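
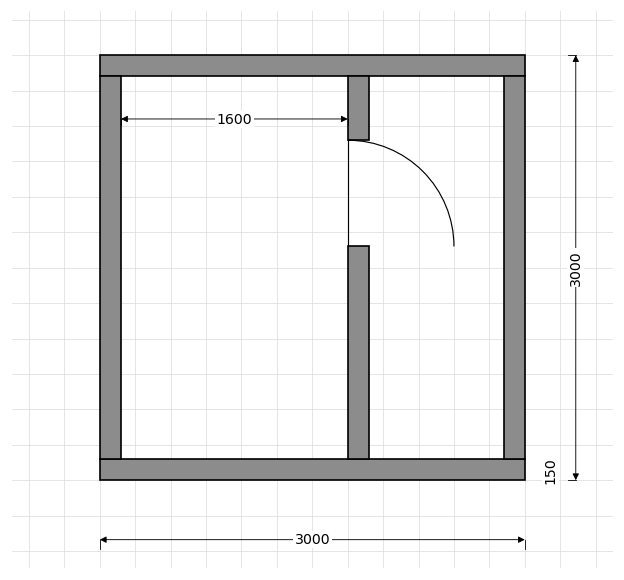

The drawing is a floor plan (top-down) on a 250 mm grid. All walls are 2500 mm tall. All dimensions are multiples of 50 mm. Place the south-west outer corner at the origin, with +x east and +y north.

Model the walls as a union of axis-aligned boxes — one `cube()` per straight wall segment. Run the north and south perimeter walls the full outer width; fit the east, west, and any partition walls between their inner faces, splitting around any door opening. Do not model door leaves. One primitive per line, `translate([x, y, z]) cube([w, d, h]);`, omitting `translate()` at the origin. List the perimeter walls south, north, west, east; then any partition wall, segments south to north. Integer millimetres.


cube([3000, 150, 2500]);
translate([0, 2850, 0]) cube([3000, 150, 2500]);
translate([0, 150, 0]) cube([150, 2700, 2500]);
translate([2850, 150, 0]) cube([150, 2700, 2500]);
translate([1750, 150, 0]) cube([150, 1500, 2500]);
translate([1750, 2400, 0]) cube([150, 450, 2500]);


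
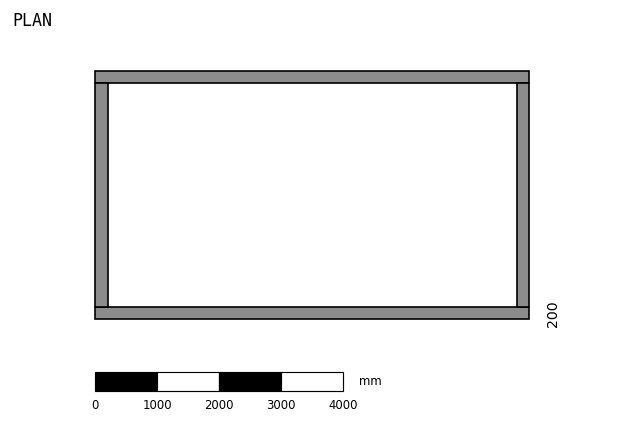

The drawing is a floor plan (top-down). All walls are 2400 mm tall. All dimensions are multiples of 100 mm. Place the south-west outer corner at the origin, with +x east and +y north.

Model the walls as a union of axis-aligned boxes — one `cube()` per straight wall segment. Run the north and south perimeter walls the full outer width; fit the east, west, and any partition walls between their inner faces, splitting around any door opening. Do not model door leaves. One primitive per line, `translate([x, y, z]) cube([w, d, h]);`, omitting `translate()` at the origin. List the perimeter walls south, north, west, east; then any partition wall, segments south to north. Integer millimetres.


cube([7000, 200, 2400]);
translate([0, 3800, 0]) cube([7000, 200, 2400]);
translate([0, 200, 0]) cube([200, 3600, 2400]);
translate([6800, 200, 0]) cube([200, 3600, 2400]);


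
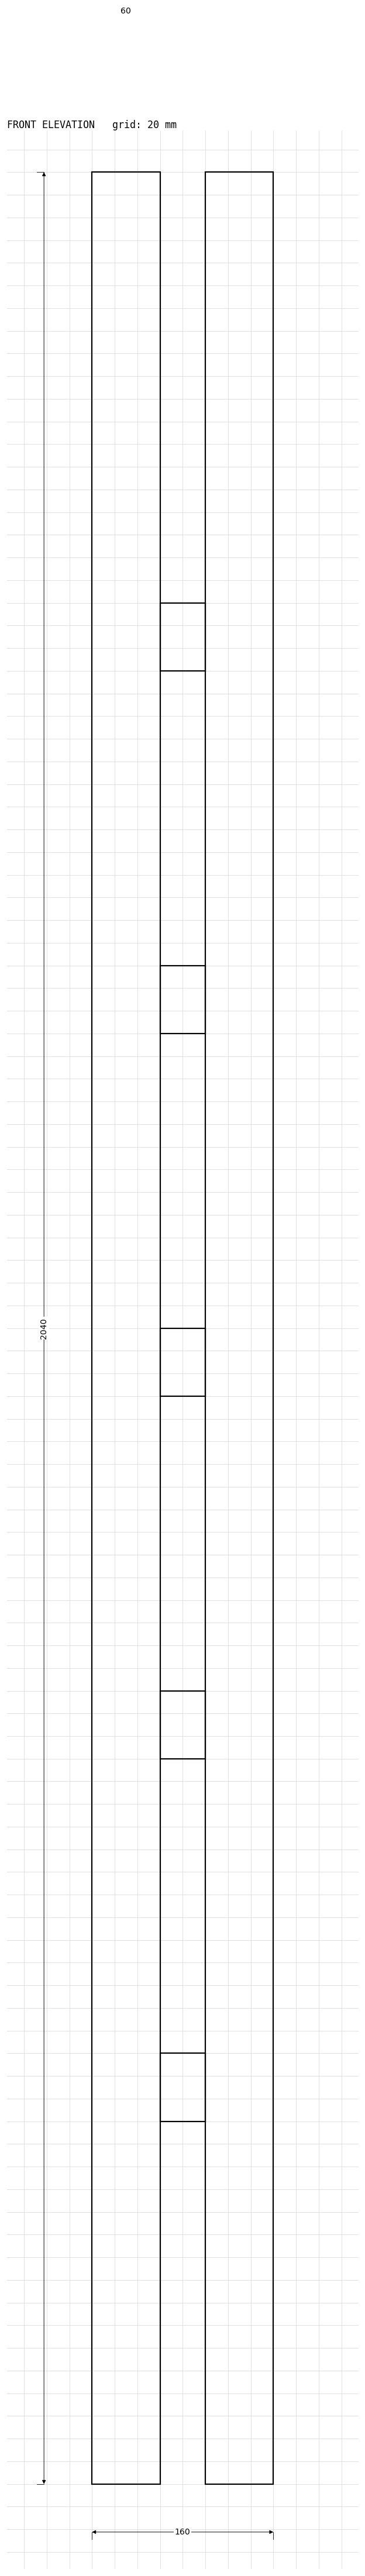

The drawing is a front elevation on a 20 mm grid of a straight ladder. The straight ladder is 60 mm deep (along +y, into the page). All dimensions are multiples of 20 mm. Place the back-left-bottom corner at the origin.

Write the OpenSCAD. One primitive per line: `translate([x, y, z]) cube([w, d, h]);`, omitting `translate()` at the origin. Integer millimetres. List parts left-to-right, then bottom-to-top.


cube([60, 60, 2040]);
translate([60, 0, 320]) cube([40, 60, 60]);
translate([60, 0, 640]) cube([40, 60, 60]);
translate([60, 0, 960]) cube([40, 60, 60]);
translate([60, 0, 1280]) cube([40, 60, 60]);
translate([60, 0, 1600]) cube([40, 60, 60]);
translate([100, 0, 0]) cube([60, 60, 2040]);


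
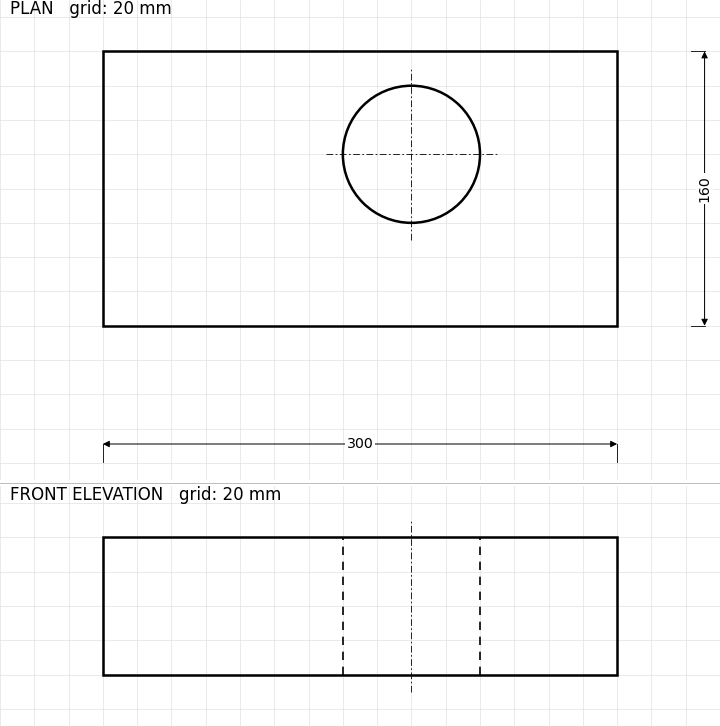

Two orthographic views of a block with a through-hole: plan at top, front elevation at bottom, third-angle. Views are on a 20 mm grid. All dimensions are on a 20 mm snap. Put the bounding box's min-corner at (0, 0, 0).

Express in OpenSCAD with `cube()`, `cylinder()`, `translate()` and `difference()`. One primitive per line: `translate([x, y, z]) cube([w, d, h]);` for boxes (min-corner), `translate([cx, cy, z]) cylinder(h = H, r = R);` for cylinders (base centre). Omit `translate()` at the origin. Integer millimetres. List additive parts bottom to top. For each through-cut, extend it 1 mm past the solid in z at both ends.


difference() {
  cube([300, 160, 80]);
  translate([180, 100, -1]) cylinder(h = 82, r = 40);
}


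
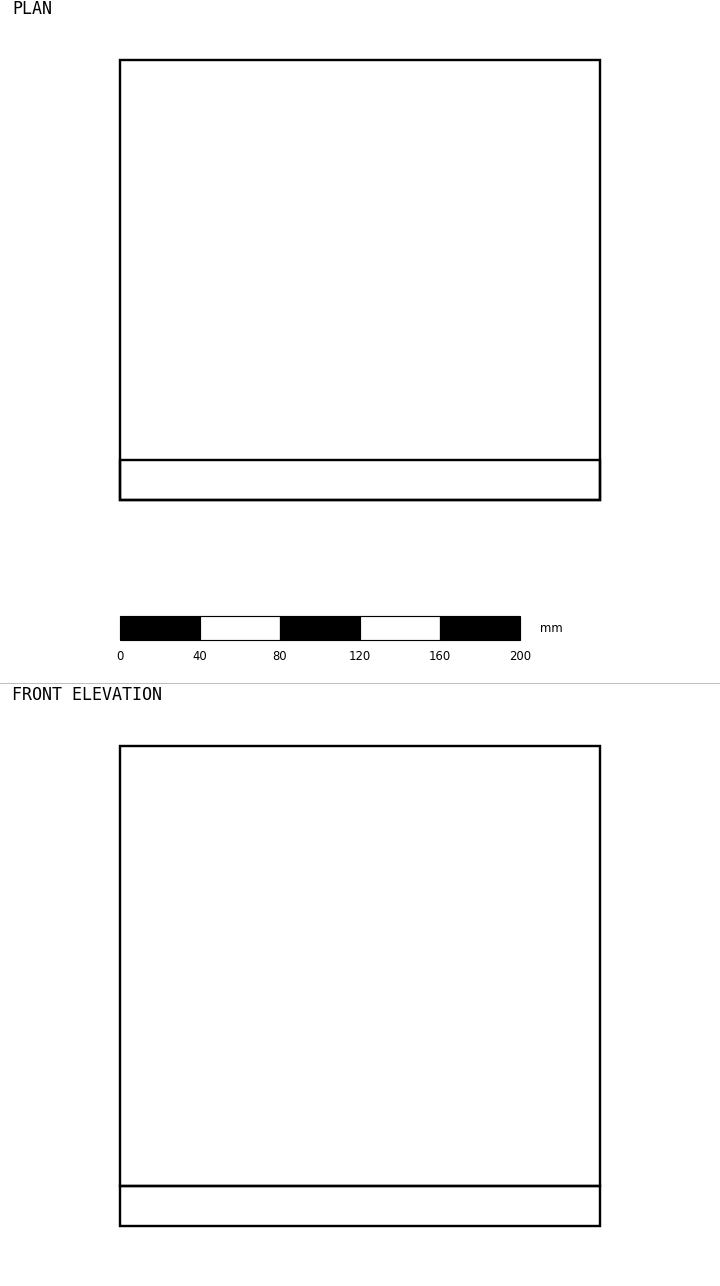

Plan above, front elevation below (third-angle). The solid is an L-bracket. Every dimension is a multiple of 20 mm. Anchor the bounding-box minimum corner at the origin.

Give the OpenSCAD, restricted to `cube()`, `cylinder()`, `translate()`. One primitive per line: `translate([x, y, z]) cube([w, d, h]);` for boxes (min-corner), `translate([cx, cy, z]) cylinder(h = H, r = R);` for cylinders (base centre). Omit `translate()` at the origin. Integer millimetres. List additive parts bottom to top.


cube([240, 220, 20]);
translate([0, 0, 20]) cube([240, 20, 220]);


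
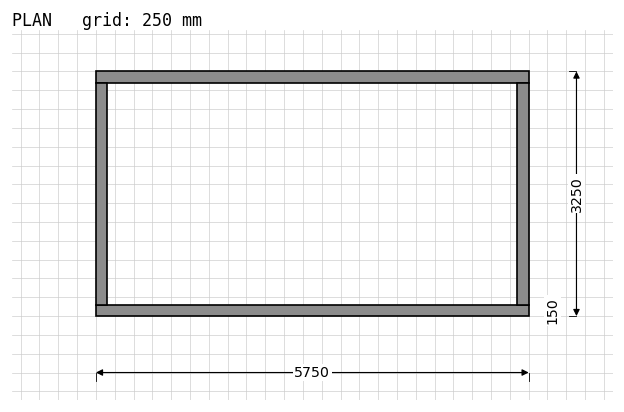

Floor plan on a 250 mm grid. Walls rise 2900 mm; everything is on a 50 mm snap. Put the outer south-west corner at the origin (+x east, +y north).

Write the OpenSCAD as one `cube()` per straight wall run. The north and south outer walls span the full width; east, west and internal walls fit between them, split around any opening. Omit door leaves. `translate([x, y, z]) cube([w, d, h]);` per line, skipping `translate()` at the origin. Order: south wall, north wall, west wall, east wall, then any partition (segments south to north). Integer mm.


cube([5750, 150, 2900]);
translate([0, 3100, 0]) cube([5750, 150, 2900]);
translate([0, 150, 0]) cube([150, 2950, 2900]);
translate([5600, 150, 0]) cube([150, 2950, 2900]);


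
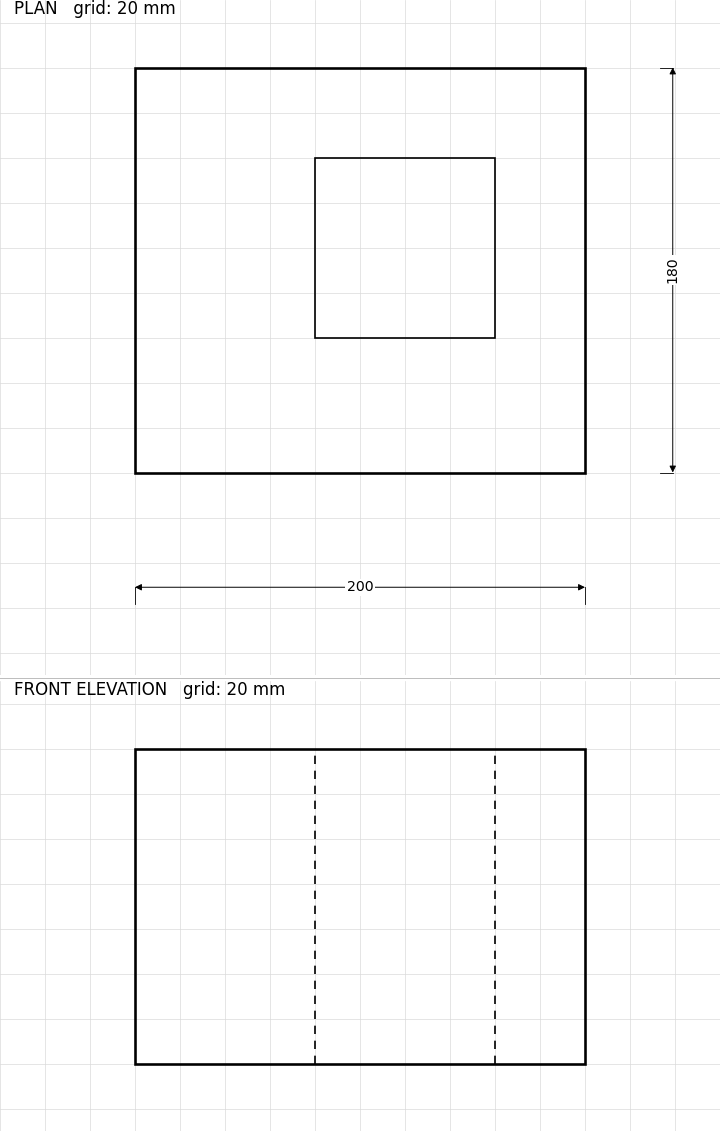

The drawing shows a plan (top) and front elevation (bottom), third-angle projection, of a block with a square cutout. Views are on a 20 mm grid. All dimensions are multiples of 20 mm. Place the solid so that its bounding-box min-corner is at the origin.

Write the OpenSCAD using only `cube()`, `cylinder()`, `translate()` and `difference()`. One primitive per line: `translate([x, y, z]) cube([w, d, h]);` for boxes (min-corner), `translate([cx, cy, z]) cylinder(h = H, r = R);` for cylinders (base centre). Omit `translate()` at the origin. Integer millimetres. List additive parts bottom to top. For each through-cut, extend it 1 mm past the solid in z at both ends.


difference() {
  cube([200, 180, 140]);
  translate([80, 60, -1]) cube([80, 80, 142]);
}


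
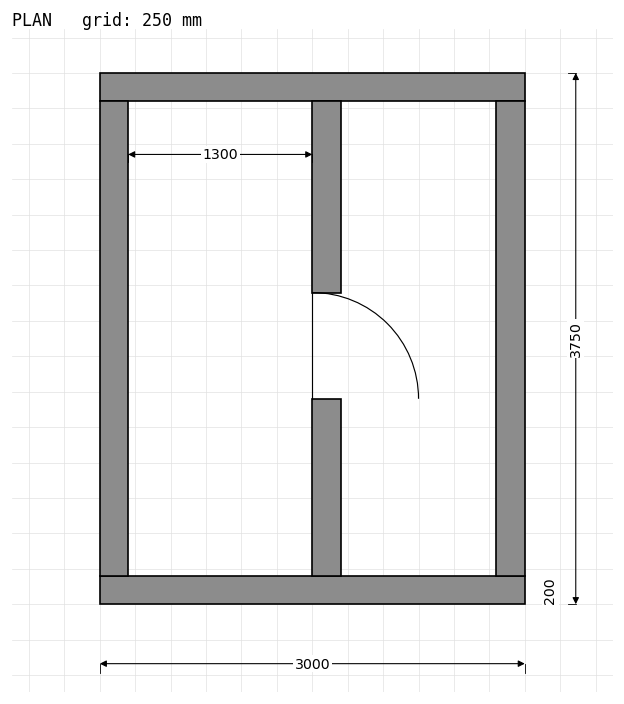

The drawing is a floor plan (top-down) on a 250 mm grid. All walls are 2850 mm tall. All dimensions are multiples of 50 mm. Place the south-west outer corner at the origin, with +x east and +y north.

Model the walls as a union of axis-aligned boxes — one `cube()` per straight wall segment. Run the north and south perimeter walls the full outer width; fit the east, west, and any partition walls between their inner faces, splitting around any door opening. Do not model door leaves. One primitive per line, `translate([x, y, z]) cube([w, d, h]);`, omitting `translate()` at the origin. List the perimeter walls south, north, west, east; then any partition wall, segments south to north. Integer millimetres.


cube([3000, 200, 2850]);
translate([0, 3550, 0]) cube([3000, 200, 2850]);
translate([0, 200, 0]) cube([200, 3350, 2850]);
translate([2800, 200, 0]) cube([200, 3350, 2850]);
translate([1500, 200, 0]) cube([200, 1250, 2850]);
translate([1500, 2200, 0]) cube([200, 1350, 2850]);


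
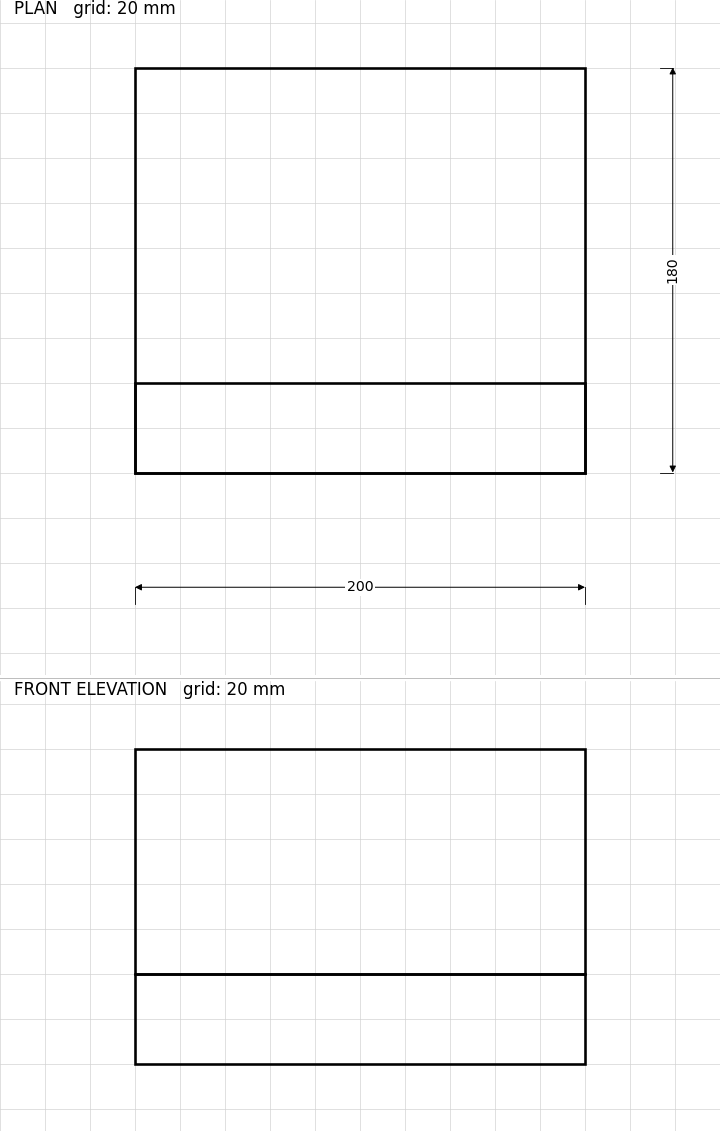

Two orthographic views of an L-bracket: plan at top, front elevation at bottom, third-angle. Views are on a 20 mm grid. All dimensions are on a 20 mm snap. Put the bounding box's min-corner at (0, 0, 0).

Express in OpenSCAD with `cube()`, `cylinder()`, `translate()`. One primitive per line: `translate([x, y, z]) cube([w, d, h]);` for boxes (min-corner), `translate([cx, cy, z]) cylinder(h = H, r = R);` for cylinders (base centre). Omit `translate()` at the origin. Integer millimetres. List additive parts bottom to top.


cube([200, 180, 40]);
translate([0, 0, 40]) cube([200, 40, 100]);


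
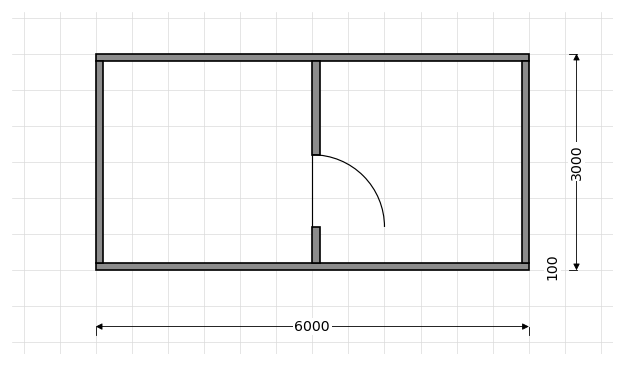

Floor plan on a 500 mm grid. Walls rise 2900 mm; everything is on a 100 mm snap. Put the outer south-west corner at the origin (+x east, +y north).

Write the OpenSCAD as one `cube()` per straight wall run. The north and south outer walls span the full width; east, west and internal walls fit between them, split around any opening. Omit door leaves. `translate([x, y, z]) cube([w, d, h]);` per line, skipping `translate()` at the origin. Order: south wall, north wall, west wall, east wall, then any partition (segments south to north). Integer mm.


cube([6000, 100, 2900]);
translate([0, 2900, 0]) cube([6000, 100, 2900]);
translate([0, 100, 0]) cube([100, 2800, 2900]);
translate([5900, 100, 0]) cube([100, 2800, 2900]);
translate([3000, 100, 0]) cube([100, 500, 2900]);
translate([3000, 1600, 0]) cube([100, 1300, 2900]);


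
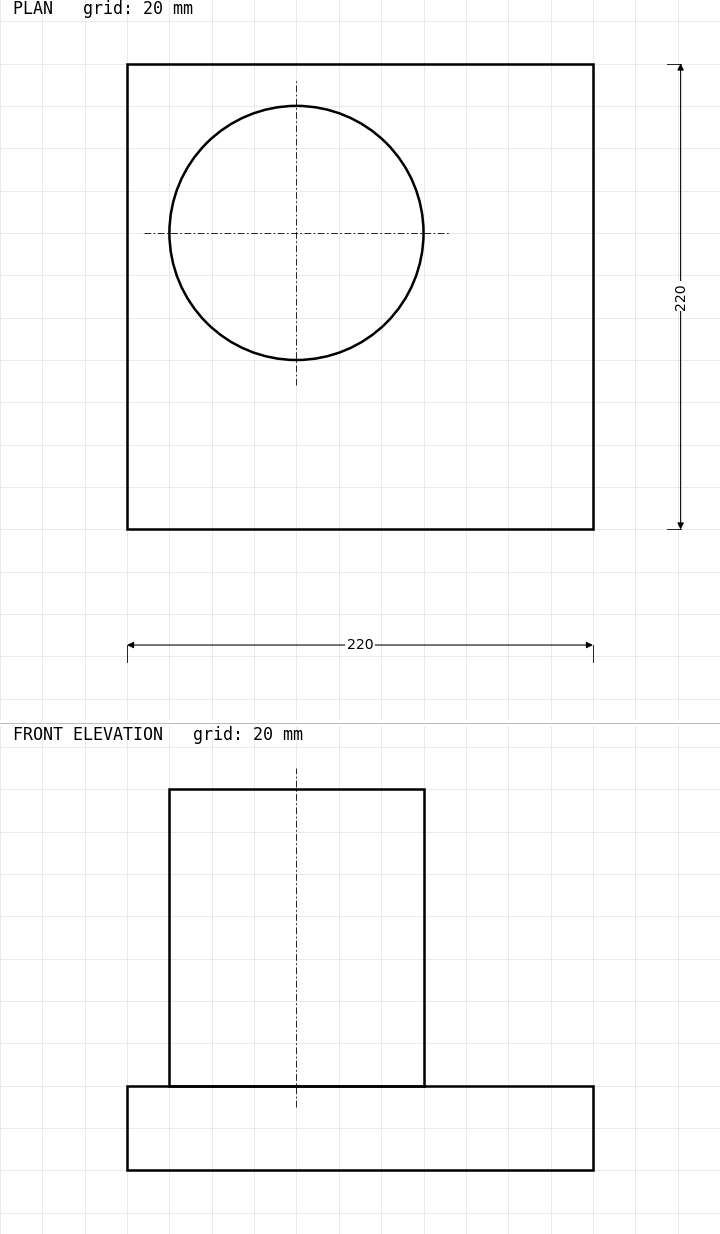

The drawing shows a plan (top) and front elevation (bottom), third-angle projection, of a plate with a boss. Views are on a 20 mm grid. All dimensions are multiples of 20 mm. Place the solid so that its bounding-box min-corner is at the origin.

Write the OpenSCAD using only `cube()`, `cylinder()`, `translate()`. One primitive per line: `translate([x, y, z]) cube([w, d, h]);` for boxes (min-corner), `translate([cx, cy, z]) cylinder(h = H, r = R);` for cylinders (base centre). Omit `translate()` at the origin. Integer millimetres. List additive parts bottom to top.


cube([220, 220, 40]);
translate([80, 140, 40]) cylinder(h = 140, r = 60);


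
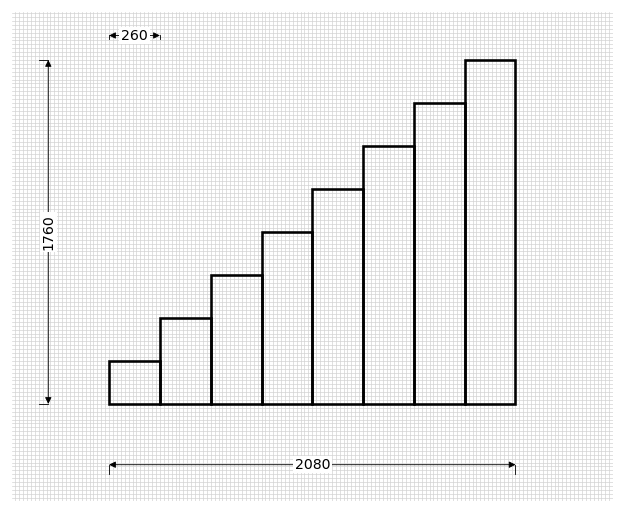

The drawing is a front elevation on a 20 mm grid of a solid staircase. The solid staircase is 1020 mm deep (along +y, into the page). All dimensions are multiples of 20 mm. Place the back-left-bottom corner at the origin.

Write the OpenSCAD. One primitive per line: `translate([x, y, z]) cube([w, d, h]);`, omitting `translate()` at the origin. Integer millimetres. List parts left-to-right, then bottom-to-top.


cube([260, 1020, 220]);
translate([260, 0, 0]) cube([260, 1020, 440]);
translate([520, 0, 0]) cube([260, 1020, 660]);
translate([780, 0, 0]) cube([260, 1020, 880]);
translate([1040, 0, 0]) cube([260, 1020, 1100]);
translate([1300, 0, 0]) cube([260, 1020, 1320]);
translate([1560, 0, 0]) cube([260, 1020, 1540]);
translate([1820, 0, 0]) cube([260, 1020, 1760]);


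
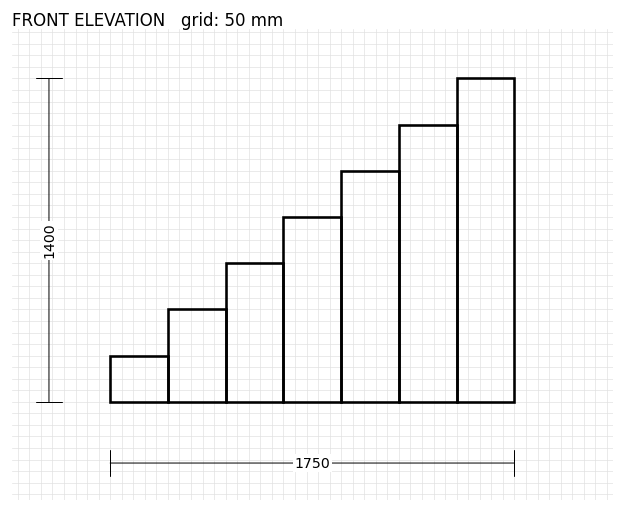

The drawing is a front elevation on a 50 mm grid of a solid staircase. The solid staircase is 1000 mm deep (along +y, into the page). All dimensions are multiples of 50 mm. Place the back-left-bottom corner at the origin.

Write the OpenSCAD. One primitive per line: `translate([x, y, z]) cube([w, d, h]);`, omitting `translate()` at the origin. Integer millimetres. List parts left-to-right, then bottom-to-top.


cube([250, 1000, 200]);
translate([250, 0, 0]) cube([250, 1000, 400]);
translate([500, 0, 0]) cube([250, 1000, 600]);
translate([750, 0, 0]) cube([250, 1000, 800]);
translate([1000, 0, 0]) cube([250, 1000, 1000]);
translate([1250, 0, 0]) cube([250, 1000, 1200]);
translate([1500, 0, 0]) cube([250, 1000, 1400]);


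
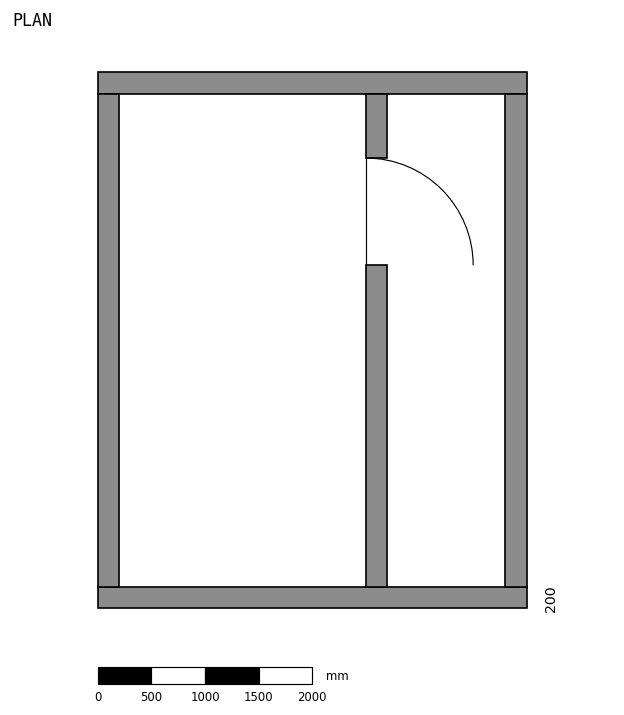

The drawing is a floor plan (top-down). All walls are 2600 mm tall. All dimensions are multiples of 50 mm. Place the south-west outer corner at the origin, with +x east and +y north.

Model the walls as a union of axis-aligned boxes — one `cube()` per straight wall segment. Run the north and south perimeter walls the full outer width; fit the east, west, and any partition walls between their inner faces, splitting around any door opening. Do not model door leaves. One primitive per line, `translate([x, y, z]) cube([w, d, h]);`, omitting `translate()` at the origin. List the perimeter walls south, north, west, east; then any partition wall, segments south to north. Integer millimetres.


cube([4000, 200, 2600]);
translate([0, 4800, 0]) cube([4000, 200, 2600]);
translate([0, 200, 0]) cube([200, 4600, 2600]);
translate([3800, 200, 0]) cube([200, 4600, 2600]);
translate([2500, 200, 0]) cube([200, 3000, 2600]);
translate([2500, 4200, 0]) cube([200, 600, 2600]);


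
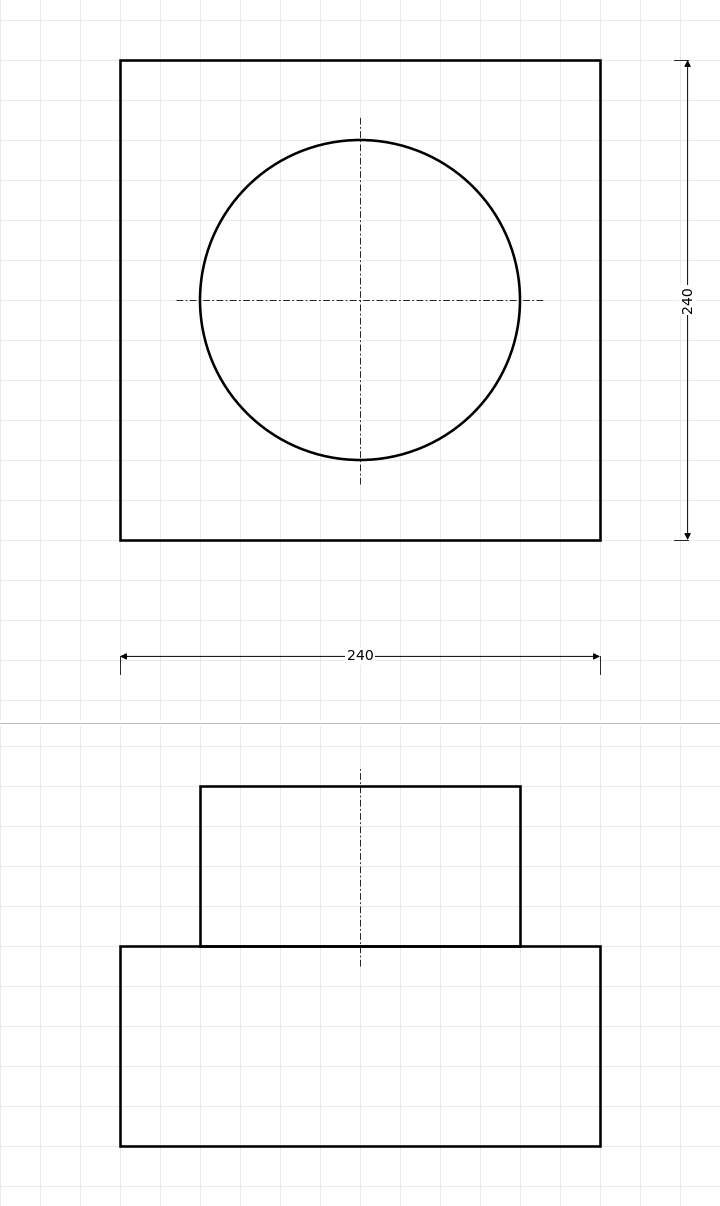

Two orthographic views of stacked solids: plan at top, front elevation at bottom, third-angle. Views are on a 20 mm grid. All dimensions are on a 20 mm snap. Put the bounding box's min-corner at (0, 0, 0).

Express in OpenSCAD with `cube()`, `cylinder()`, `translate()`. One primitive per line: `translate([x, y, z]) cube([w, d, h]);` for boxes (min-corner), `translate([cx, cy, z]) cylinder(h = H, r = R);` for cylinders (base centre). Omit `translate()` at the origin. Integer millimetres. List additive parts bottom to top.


cube([240, 240, 100]);
translate([120, 120, 100]) cylinder(h = 80, r = 80);


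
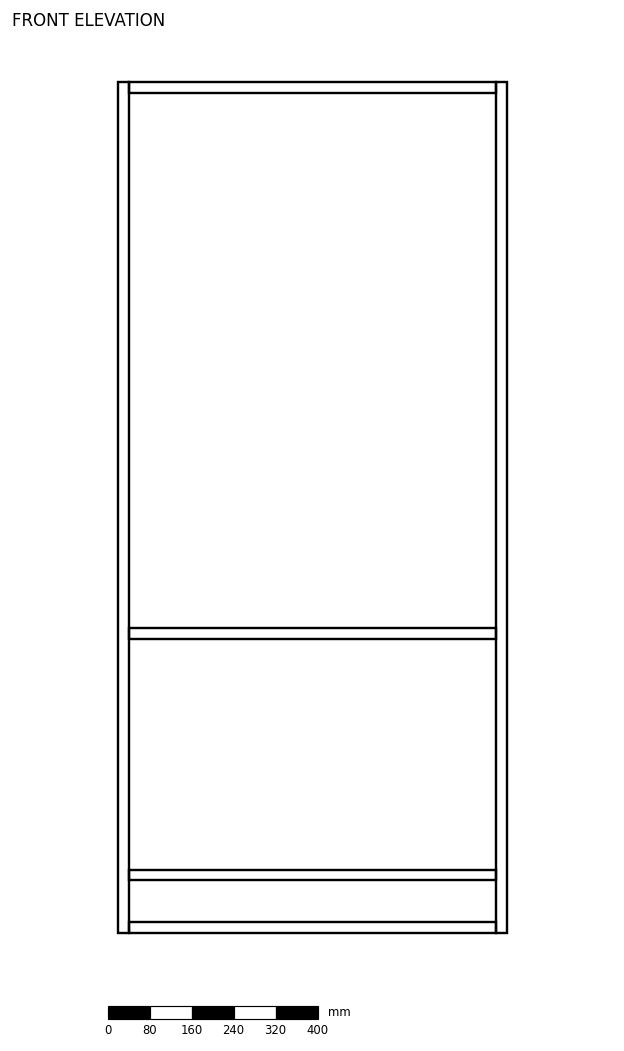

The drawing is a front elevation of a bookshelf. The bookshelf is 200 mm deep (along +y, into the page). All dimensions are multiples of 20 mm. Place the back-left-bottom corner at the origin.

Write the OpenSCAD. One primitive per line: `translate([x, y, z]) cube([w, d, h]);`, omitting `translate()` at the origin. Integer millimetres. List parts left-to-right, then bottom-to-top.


cube([20, 200, 1620]);
translate([20, 0, 0]) cube([700, 200, 20]);
translate([20, 0, 100]) cube([700, 200, 20]);
translate([20, 0, 560]) cube([700, 200, 20]);
translate([20, 0, 1600]) cube([700, 200, 20]);
translate([720, 0, 0]) cube([20, 200, 1620]);


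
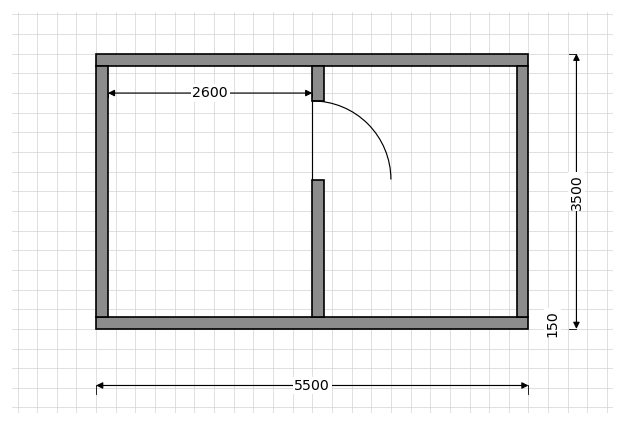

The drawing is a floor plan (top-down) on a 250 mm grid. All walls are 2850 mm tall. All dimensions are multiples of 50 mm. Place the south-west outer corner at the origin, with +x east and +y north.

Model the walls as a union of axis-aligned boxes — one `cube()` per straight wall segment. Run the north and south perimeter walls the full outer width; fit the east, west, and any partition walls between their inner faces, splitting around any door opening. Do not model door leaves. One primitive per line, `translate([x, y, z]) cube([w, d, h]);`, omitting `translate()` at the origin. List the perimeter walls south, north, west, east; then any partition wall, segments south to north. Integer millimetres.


cube([5500, 150, 2850]);
translate([0, 3350, 0]) cube([5500, 150, 2850]);
translate([0, 150, 0]) cube([150, 3200, 2850]);
translate([5350, 150, 0]) cube([150, 3200, 2850]);
translate([2750, 150, 0]) cube([150, 1750, 2850]);
translate([2750, 2900, 0]) cube([150, 450, 2850]);


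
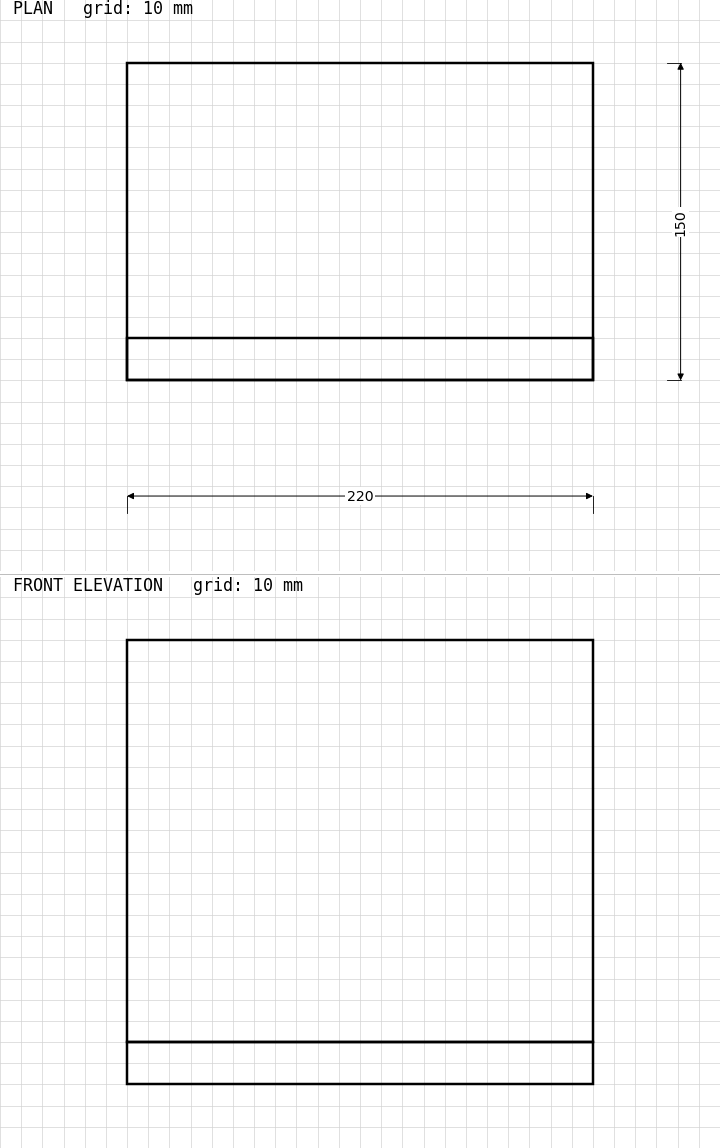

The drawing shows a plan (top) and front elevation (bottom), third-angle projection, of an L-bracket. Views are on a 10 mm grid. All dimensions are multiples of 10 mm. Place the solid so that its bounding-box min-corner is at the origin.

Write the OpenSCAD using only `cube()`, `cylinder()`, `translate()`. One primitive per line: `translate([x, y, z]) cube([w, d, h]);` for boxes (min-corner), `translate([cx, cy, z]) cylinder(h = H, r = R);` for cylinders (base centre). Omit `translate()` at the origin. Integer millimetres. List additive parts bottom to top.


cube([220, 150, 20]);
translate([0, 0, 20]) cube([220, 20, 190]);


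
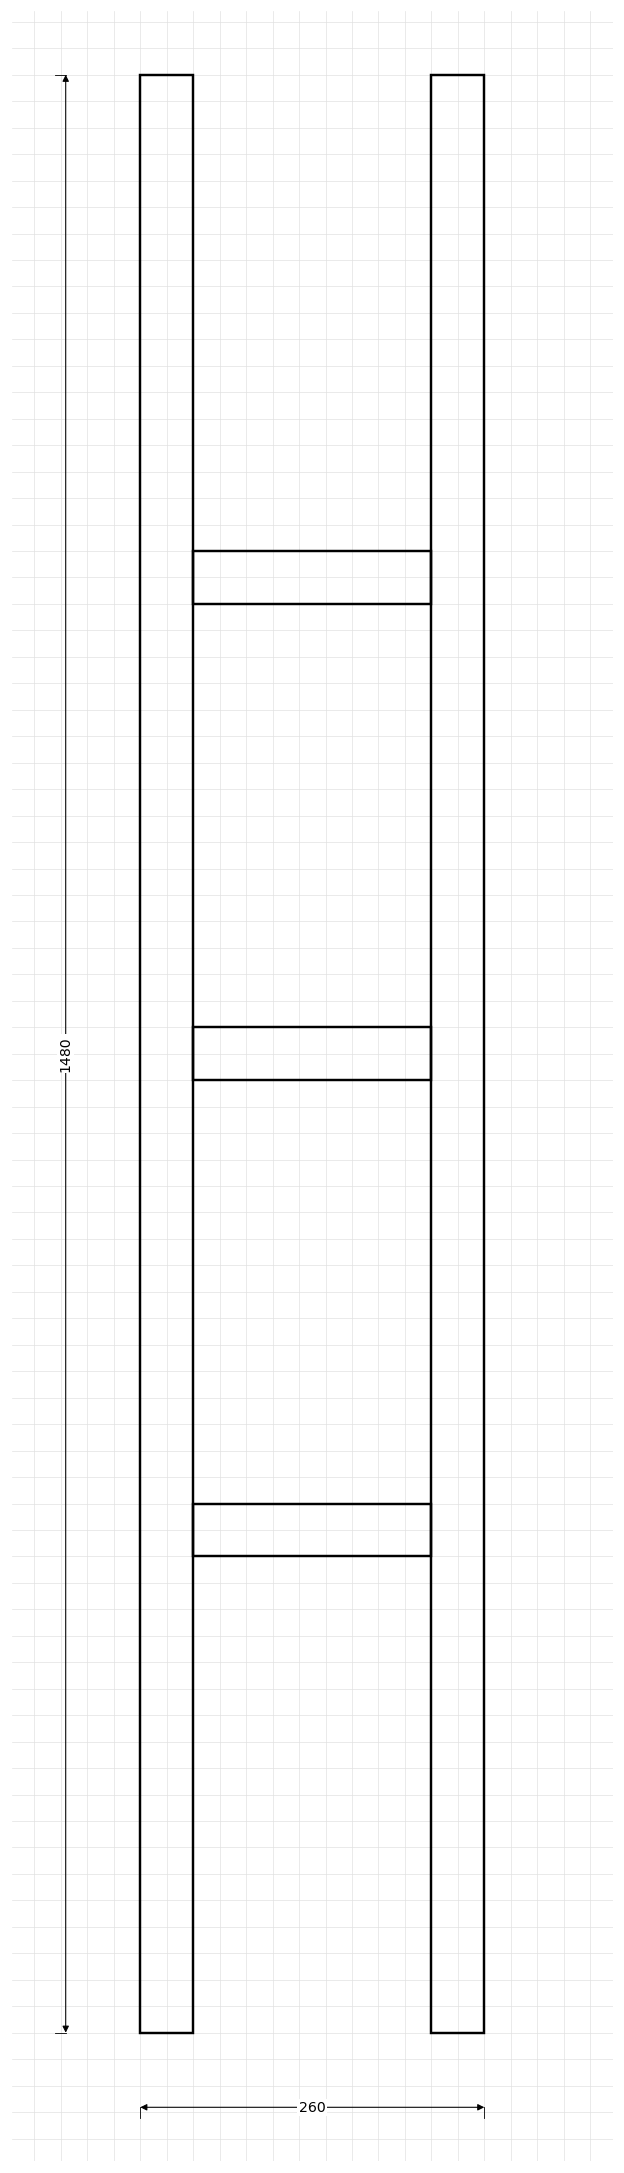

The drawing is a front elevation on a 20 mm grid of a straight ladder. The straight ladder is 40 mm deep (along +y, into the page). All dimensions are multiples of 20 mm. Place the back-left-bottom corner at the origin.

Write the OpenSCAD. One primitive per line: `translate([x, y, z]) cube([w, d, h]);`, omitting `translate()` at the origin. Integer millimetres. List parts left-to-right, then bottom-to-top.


cube([40, 40, 1480]);
translate([40, 0, 360]) cube([180, 40, 40]);
translate([40, 0, 720]) cube([180, 40, 40]);
translate([40, 0, 1080]) cube([180, 40, 40]);
translate([220, 0, 0]) cube([40, 40, 1480]);


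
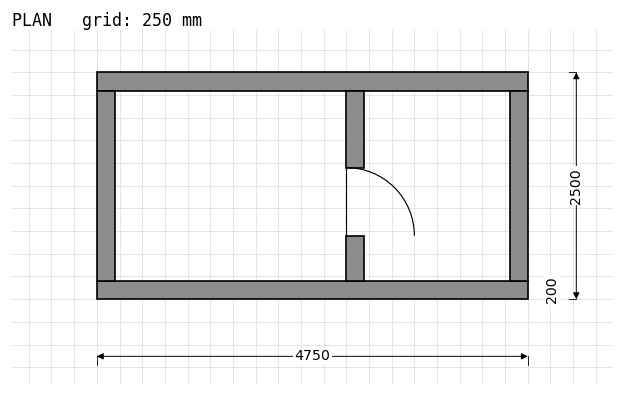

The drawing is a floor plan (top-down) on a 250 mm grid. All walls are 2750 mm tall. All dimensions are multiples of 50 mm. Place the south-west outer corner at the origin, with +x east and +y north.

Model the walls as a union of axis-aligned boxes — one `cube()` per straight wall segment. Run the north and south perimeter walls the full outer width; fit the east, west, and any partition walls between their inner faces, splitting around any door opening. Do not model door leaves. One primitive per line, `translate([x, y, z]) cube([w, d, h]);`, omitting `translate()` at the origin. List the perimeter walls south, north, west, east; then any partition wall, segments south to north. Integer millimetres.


cube([4750, 200, 2750]);
translate([0, 2300, 0]) cube([4750, 200, 2750]);
translate([0, 200, 0]) cube([200, 2100, 2750]);
translate([4550, 200, 0]) cube([200, 2100, 2750]);
translate([2750, 200, 0]) cube([200, 500, 2750]);
translate([2750, 1450, 0]) cube([200, 850, 2750]);


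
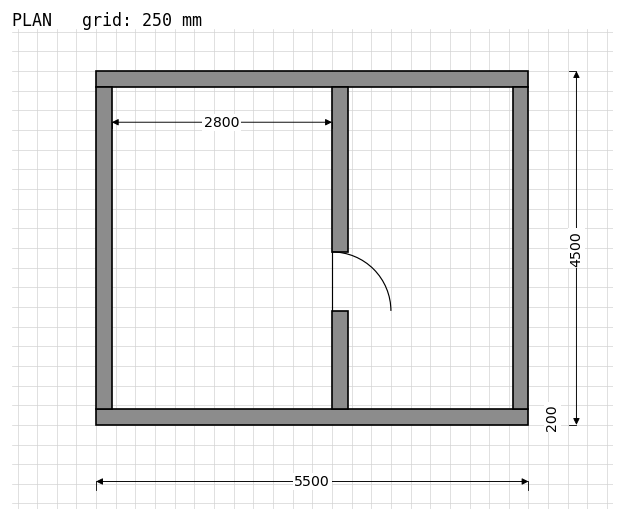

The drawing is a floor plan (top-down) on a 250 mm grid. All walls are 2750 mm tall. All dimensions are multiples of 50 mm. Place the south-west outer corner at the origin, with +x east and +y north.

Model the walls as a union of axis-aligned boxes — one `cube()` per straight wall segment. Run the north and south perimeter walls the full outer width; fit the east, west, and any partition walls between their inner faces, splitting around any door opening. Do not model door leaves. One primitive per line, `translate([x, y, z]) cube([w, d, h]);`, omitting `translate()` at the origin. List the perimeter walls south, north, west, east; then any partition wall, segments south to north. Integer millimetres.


cube([5500, 200, 2750]);
translate([0, 4300, 0]) cube([5500, 200, 2750]);
translate([0, 200, 0]) cube([200, 4100, 2750]);
translate([5300, 200, 0]) cube([200, 4100, 2750]);
translate([3000, 200, 0]) cube([200, 1250, 2750]);
translate([3000, 2200, 0]) cube([200, 2100, 2750]);


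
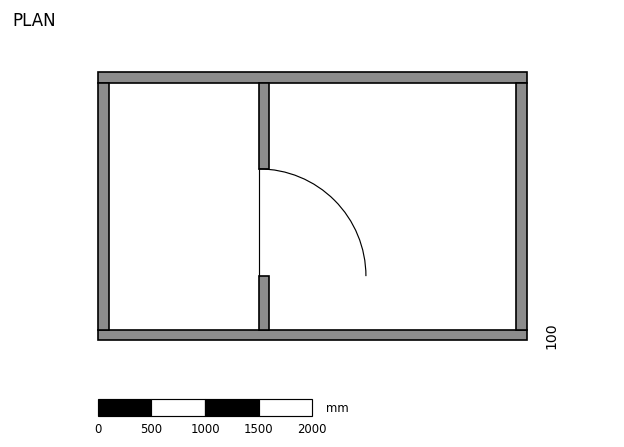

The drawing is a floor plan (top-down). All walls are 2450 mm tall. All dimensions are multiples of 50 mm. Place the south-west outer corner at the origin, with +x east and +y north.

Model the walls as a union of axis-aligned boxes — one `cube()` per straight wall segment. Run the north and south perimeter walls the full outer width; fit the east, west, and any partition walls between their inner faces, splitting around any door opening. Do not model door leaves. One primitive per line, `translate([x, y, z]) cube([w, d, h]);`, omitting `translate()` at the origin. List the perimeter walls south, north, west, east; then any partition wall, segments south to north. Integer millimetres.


cube([4000, 100, 2450]);
translate([0, 2400, 0]) cube([4000, 100, 2450]);
translate([0, 100, 0]) cube([100, 2300, 2450]);
translate([3900, 100, 0]) cube([100, 2300, 2450]);
translate([1500, 100, 0]) cube([100, 500, 2450]);
translate([1500, 1600, 0]) cube([100, 800, 2450]);


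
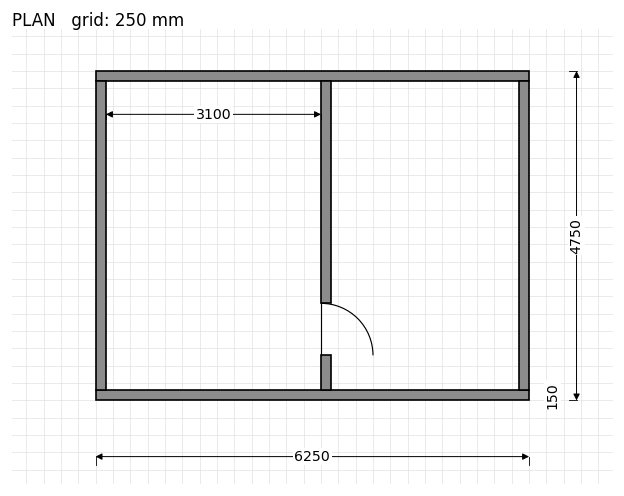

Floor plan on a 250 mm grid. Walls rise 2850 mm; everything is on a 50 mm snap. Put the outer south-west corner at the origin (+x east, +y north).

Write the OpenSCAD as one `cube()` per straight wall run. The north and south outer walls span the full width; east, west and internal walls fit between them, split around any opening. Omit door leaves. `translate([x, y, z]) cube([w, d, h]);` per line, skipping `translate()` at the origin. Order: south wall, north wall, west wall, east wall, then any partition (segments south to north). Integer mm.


cube([6250, 150, 2850]);
translate([0, 4600, 0]) cube([6250, 150, 2850]);
translate([0, 150, 0]) cube([150, 4450, 2850]);
translate([6100, 150, 0]) cube([150, 4450, 2850]);
translate([3250, 150, 0]) cube([150, 500, 2850]);
translate([3250, 1400, 0]) cube([150, 3200, 2850]);


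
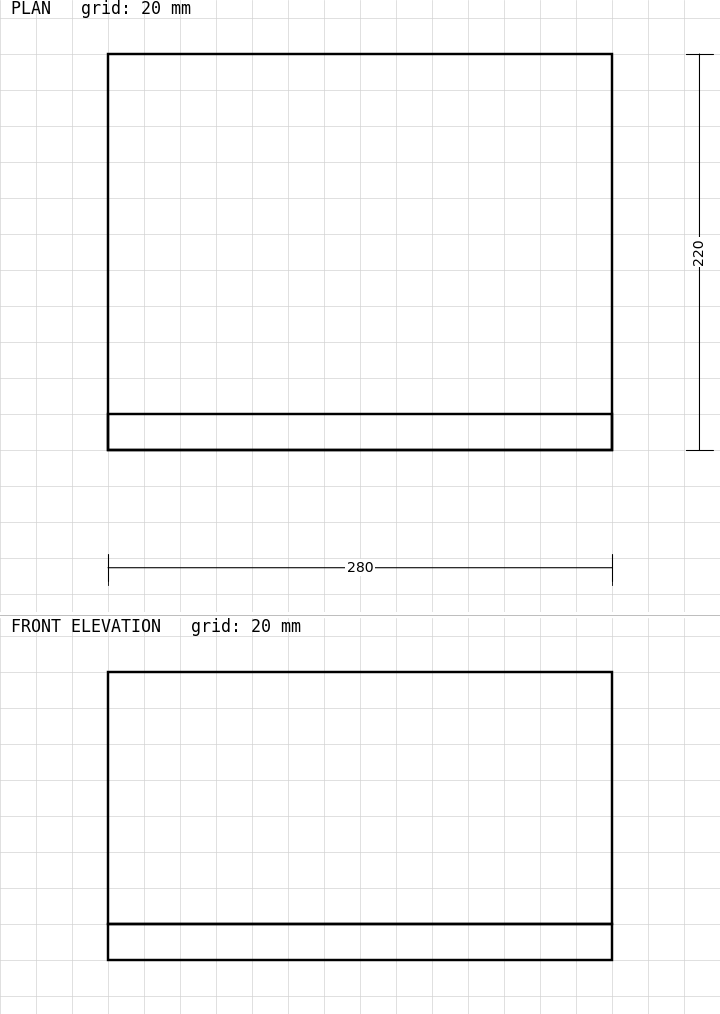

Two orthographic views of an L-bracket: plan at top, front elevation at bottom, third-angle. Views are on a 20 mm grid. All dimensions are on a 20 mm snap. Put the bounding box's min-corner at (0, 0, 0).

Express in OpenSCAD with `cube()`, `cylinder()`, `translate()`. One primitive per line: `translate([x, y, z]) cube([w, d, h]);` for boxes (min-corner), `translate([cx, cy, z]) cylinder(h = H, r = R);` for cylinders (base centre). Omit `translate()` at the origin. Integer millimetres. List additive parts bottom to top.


cube([280, 220, 20]);
translate([0, 0, 20]) cube([280, 20, 140]);


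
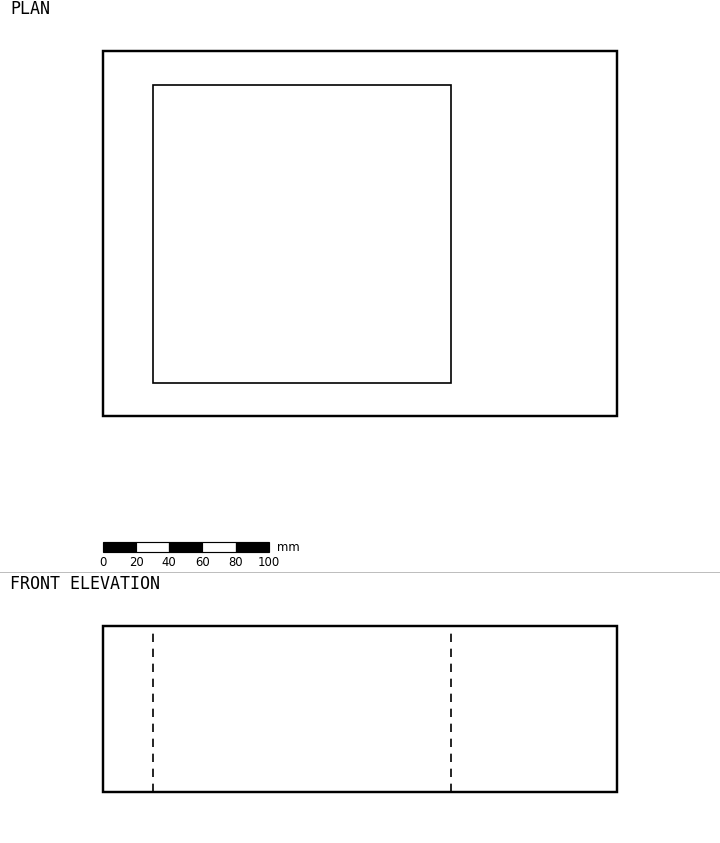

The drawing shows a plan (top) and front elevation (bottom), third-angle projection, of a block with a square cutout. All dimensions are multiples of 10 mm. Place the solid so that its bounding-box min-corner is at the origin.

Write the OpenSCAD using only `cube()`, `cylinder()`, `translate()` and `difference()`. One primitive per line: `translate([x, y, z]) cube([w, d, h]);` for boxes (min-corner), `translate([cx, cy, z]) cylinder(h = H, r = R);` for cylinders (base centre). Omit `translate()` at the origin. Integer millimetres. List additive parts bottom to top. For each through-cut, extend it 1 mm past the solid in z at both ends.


difference() {
  cube([310, 220, 100]);
  translate([30, 20, -1]) cube([180, 180, 102]);
}


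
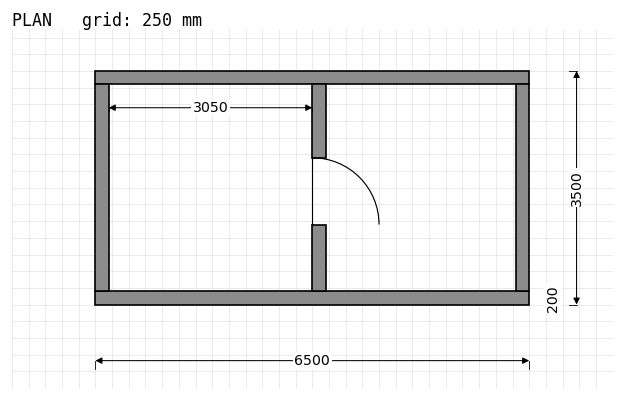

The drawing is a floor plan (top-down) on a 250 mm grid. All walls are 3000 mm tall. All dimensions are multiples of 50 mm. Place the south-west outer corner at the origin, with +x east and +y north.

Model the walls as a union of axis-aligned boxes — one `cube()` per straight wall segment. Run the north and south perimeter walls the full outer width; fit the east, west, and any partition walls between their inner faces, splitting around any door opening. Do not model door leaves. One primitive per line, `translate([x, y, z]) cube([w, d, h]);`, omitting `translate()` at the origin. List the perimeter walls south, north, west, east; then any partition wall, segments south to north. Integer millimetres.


cube([6500, 200, 3000]);
translate([0, 3300, 0]) cube([6500, 200, 3000]);
translate([0, 200, 0]) cube([200, 3100, 3000]);
translate([6300, 200, 0]) cube([200, 3100, 3000]);
translate([3250, 200, 0]) cube([200, 1000, 3000]);
translate([3250, 2200, 0]) cube([200, 1100, 3000]);


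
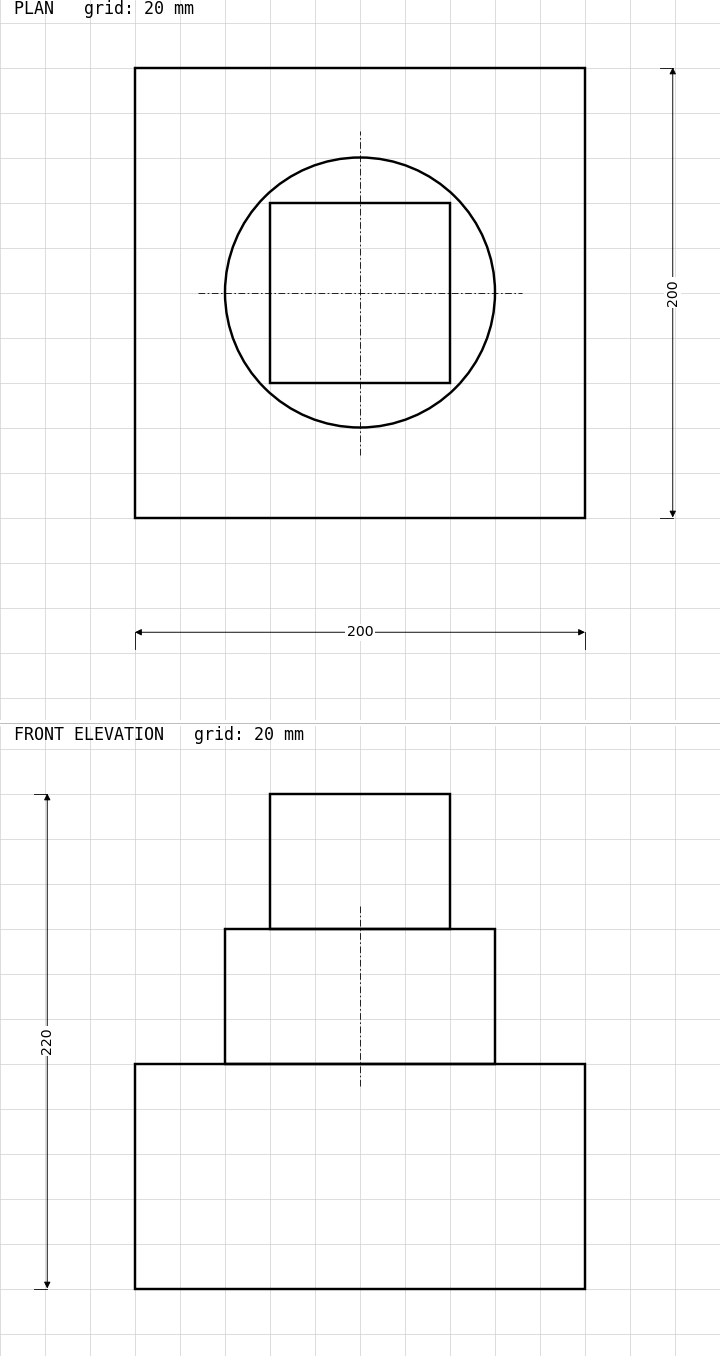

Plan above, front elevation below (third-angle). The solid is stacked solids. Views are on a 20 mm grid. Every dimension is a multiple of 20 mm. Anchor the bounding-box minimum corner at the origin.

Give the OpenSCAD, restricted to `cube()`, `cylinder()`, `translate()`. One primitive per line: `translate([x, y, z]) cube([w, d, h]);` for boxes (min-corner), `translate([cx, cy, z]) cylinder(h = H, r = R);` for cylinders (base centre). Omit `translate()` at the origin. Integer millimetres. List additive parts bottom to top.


cube([200, 200, 100]);
translate([100, 100, 100]) cylinder(h = 60, r = 60);
translate([60, 60, 160]) cube([80, 80, 60]);


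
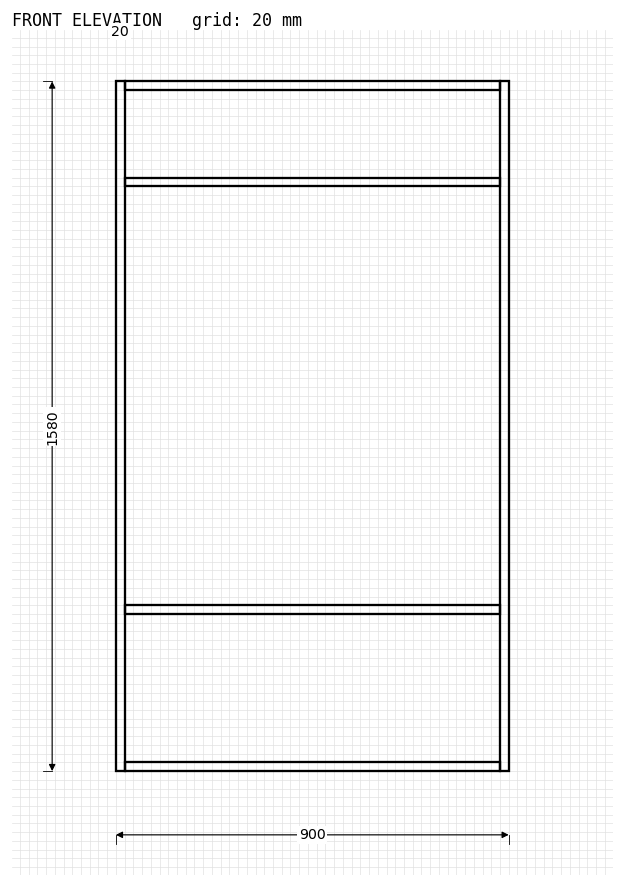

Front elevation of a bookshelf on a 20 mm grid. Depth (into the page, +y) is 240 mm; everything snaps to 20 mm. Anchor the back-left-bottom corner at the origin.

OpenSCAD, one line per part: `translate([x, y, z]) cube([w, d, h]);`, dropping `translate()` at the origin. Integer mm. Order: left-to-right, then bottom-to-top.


cube([20, 240, 1580]);
translate([20, 0, 0]) cube([860, 240, 20]);
translate([20, 0, 360]) cube([860, 240, 20]);
translate([20, 0, 1340]) cube([860, 240, 20]);
translate([20, 0, 1560]) cube([860, 240, 20]);
translate([880, 0, 0]) cube([20, 240, 1580]);


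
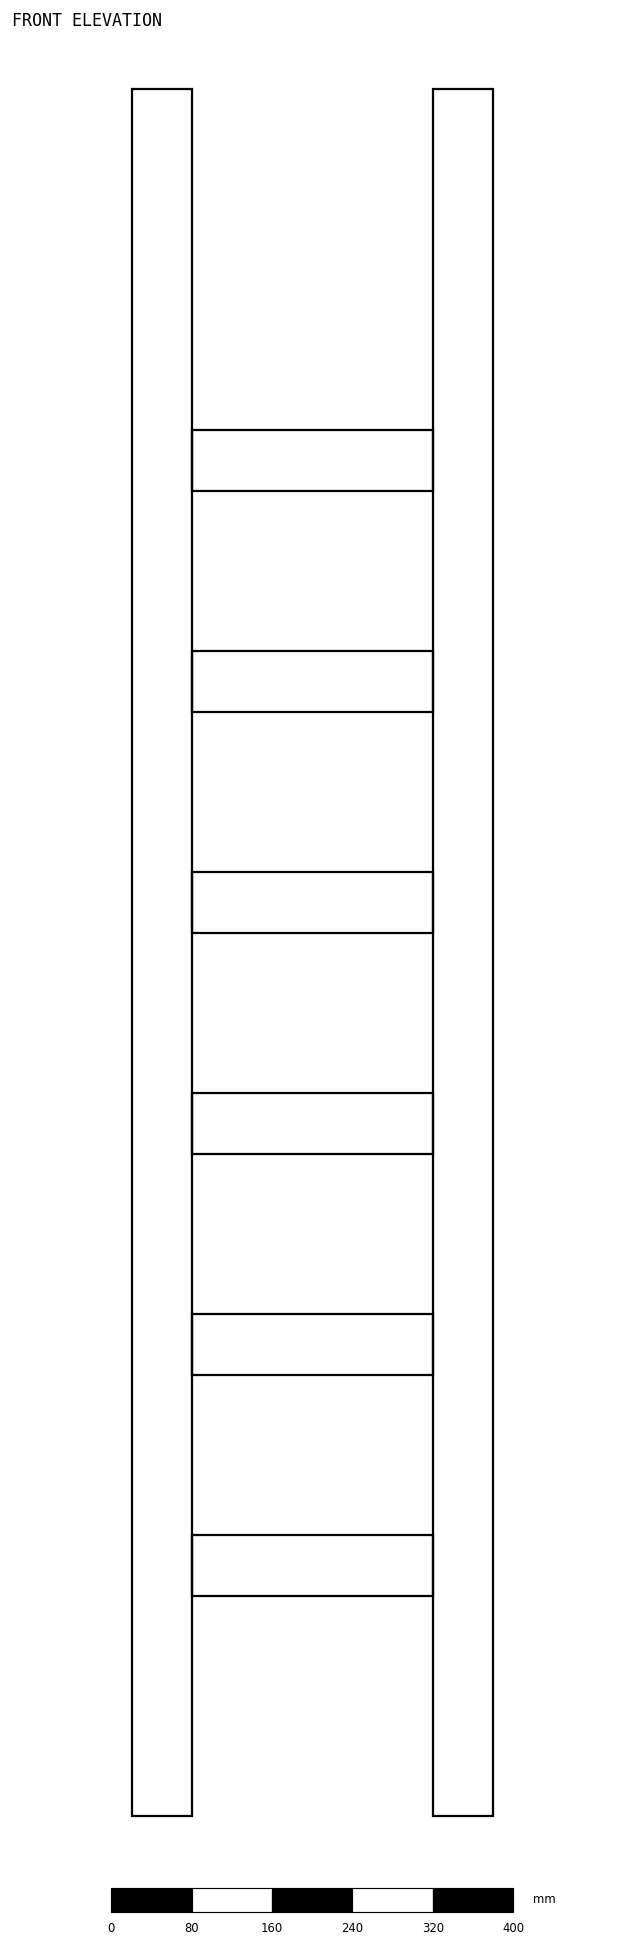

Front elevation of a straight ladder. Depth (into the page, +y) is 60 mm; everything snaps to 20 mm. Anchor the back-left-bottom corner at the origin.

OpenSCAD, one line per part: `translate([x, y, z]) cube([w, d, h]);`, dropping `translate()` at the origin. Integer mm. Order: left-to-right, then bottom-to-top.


cube([60, 60, 1720]);
translate([60, 0, 220]) cube([240, 60, 60]);
translate([60, 0, 440]) cube([240, 60, 60]);
translate([60, 0, 660]) cube([240, 60, 60]);
translate([60, 0, 880]) cube([240, 60, 60]);
translate([60, 0, 1100]) cube([240, 60, 60]);
translate([60, 0, 1320]) cube([240, 60, 60]);
translate([300, 0, 0]) cube([60, 60, 1720]);


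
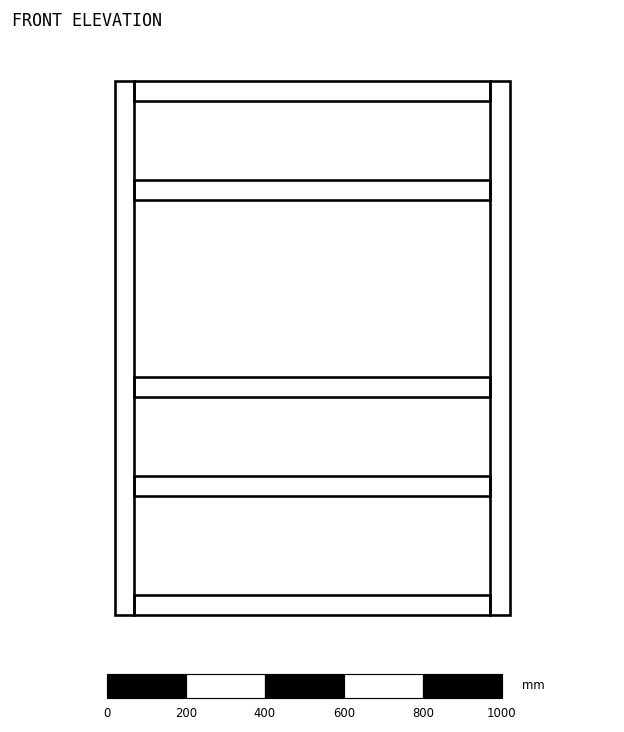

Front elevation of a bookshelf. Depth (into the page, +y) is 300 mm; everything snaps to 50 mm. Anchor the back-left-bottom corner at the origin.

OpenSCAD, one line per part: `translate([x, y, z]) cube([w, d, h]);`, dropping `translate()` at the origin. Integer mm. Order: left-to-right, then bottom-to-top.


cube([50, 300, 1350]);
translate([50, 0, 0]) cube([900, 300, 50]);
translate([50, 0, 300]) cube([900, 300, 50]);
translate([50, 0, 550]) cube([900, 300, 50]);
translate([50, 0, 1050]) cube([900, 300, 50]);
translate([50, 0, 1300]) cube([900, 300, 50]);
translate([950, 0, 0]) cube([50, 300, 1350]);


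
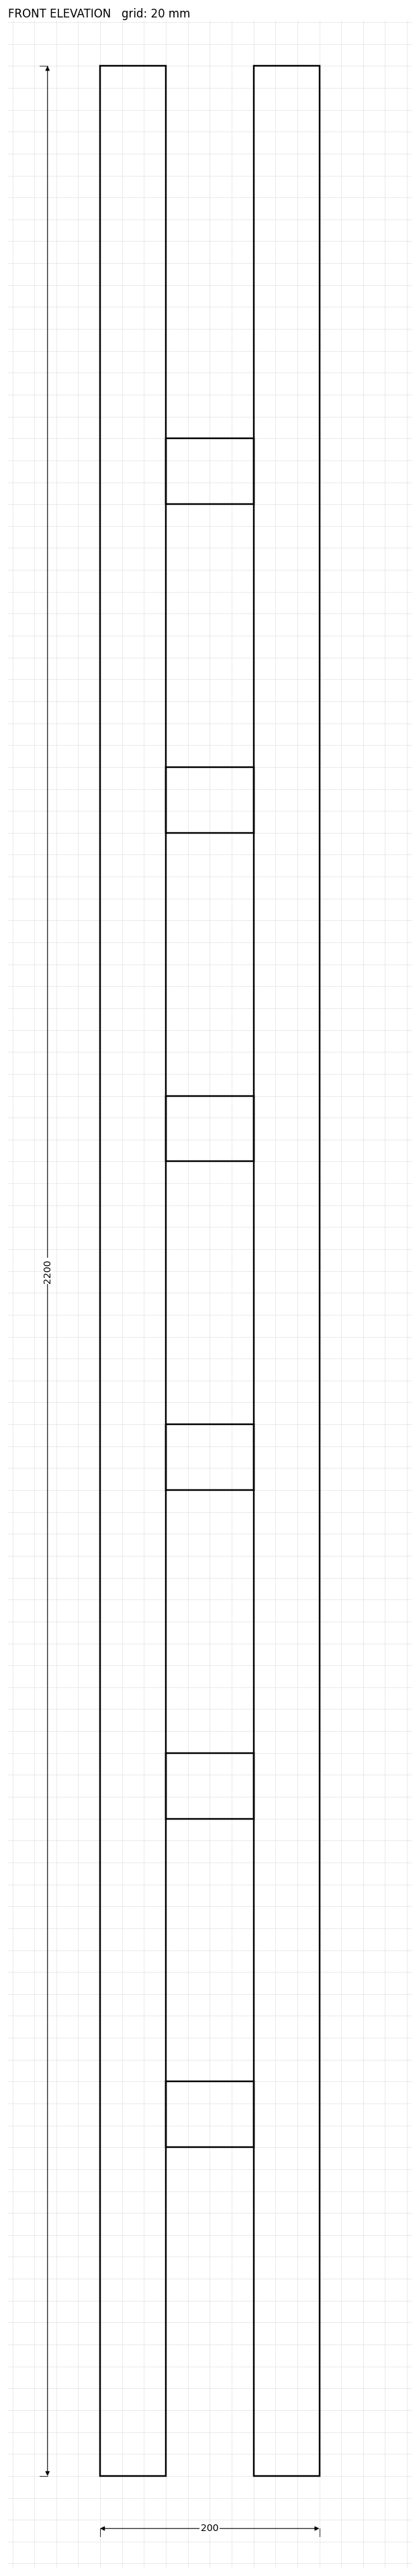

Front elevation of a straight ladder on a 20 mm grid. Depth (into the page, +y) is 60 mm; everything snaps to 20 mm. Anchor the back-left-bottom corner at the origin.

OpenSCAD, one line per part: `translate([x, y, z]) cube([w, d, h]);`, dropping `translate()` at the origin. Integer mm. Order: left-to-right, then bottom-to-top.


cube([60, 60, 2200]);
translate([60, 0, 300]) cube([80, 60, 60]);
translate([60, 0, 600]) cube([80, 60, 60]);
translate([60, 0, 900]) cube([80, 60, 60]);
translate([60, 0, 1200]) cube([80, 60, 60]);
translate([60, 0, 1500]) cube([80, 60, 60]);
translate([60, 0, 1800]) cube([80, 60, 60]);
translate([140, 0, 0]) cube([60, 60, 2200]);


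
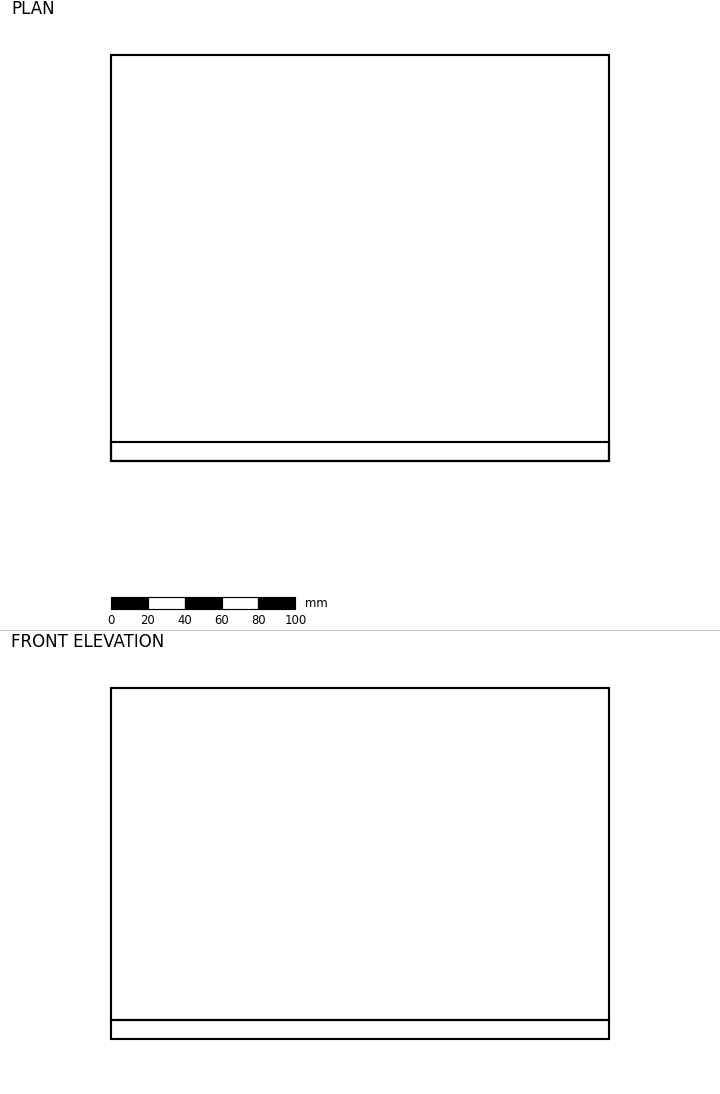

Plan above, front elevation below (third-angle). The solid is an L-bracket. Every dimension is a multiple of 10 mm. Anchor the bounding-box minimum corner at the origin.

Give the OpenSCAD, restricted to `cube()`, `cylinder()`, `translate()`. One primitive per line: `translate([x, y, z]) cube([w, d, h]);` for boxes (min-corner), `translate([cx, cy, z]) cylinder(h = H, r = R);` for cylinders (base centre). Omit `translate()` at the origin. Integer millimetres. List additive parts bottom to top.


cube([270, 220, 10]);
translate([0, 0, 10]) cube([270, 10, 180]);


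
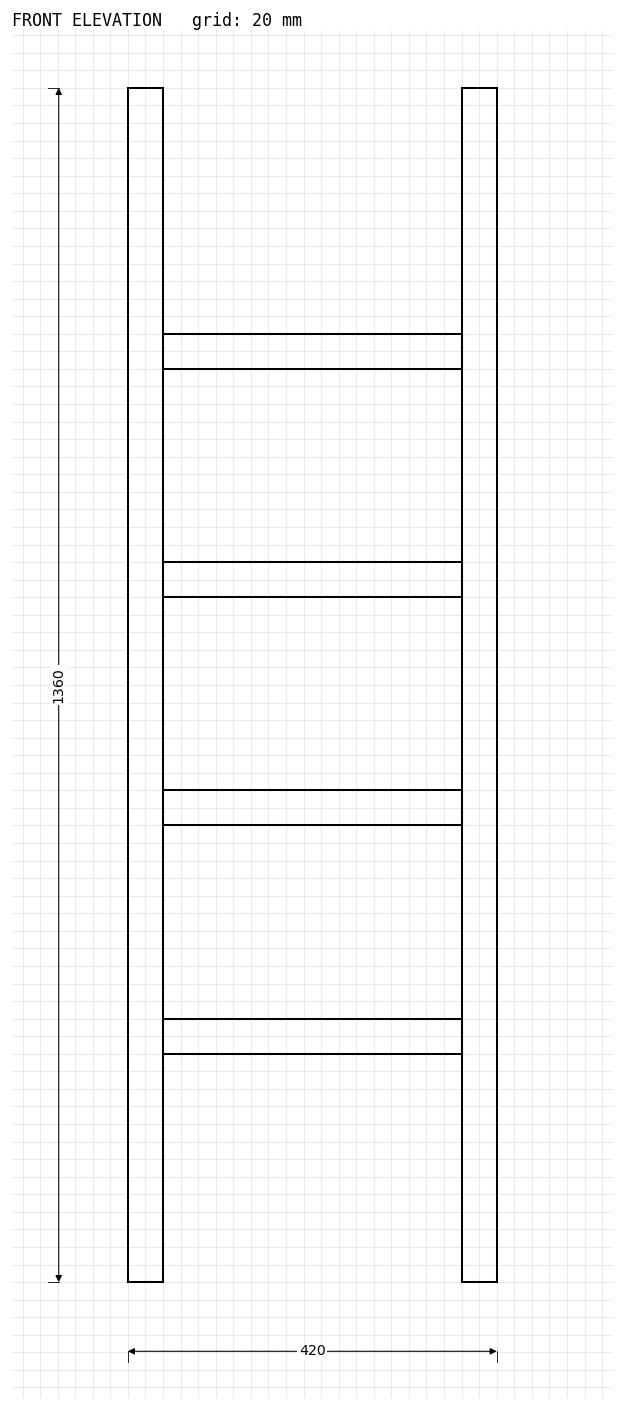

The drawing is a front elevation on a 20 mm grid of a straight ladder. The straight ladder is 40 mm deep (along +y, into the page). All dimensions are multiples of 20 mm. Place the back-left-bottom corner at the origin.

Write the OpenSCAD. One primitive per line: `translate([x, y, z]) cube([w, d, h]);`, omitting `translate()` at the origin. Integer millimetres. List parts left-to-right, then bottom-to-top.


cube([40, 40, 1360]);
translate([40, 0, 260]) cube([340, 40, 40]);
translate([40, 0, 520]) cube([340, 40, 40]);
translate([40, 0, 780]) cube([340, 40, 40]);
translate([40, 0, 1040]) cube([340, 40, 40]);
translate([380, 0, 0]) cube([40, 40, 1360]);


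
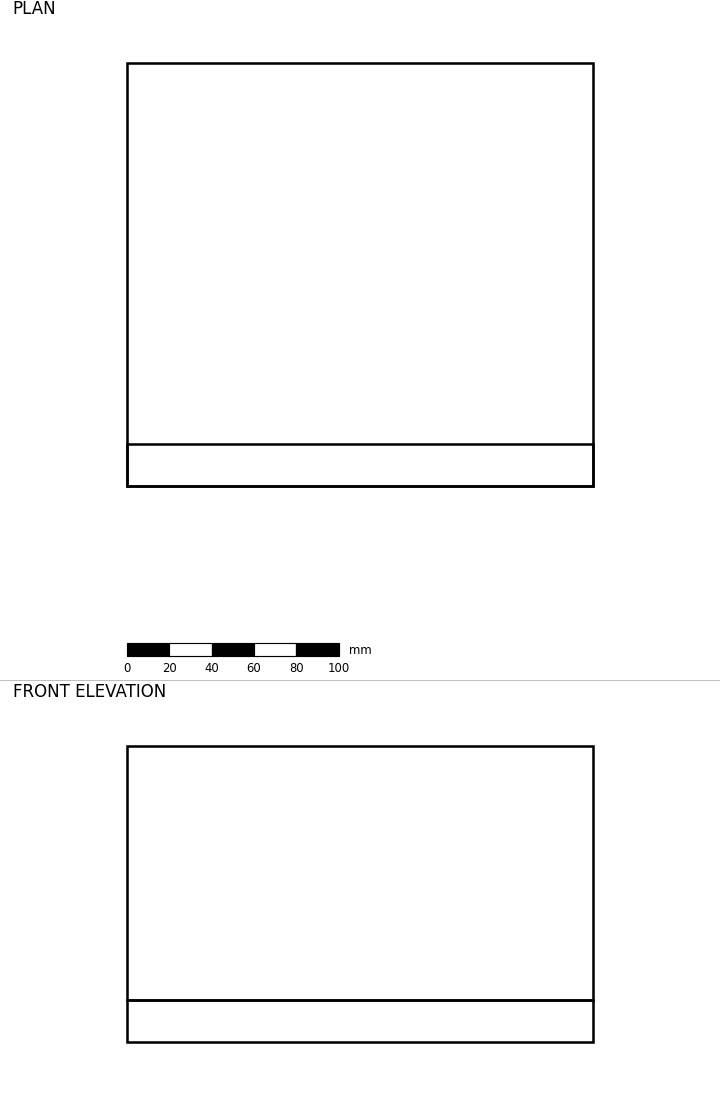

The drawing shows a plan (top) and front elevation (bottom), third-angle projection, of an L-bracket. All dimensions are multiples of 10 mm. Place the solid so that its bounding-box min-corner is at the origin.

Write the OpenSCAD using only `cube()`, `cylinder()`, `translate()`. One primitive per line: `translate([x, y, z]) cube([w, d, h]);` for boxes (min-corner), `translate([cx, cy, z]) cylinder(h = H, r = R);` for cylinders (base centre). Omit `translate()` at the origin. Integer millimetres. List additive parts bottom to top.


cube([220, 200, 20]);
translate([0, 0, 20]) cube([220, 20, 120]);


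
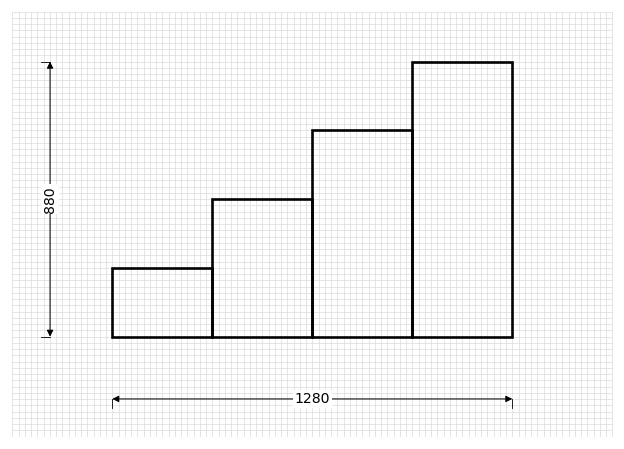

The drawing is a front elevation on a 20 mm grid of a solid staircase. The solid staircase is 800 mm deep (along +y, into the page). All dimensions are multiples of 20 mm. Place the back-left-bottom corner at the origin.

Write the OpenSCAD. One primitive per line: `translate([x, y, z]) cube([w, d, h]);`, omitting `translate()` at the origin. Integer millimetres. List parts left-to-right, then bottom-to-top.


cube([320, 800, 220]);
translate([320, 0, 0]) cube([320, 800, 440]);
translate([640, 0, 0]) cube([320, 800, 660]);
translate([960, 0, 0]) cube([320, 800, 880]);


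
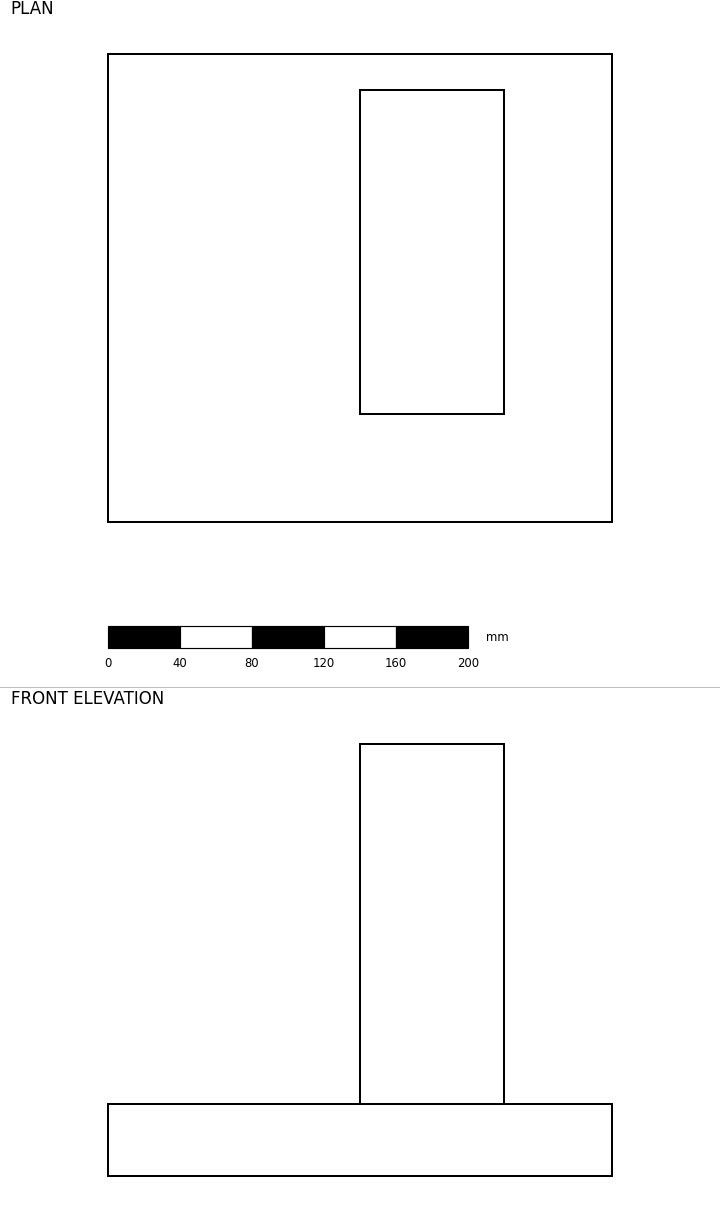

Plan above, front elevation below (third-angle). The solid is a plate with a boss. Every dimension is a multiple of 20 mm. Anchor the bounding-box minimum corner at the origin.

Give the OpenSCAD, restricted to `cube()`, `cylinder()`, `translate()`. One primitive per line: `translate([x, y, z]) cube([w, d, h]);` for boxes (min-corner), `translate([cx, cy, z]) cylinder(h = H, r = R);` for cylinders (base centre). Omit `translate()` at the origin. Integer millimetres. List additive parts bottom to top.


cube([280, 260, 40]);
translate([140, 60, 40]) cube([80, 180, 200]);
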